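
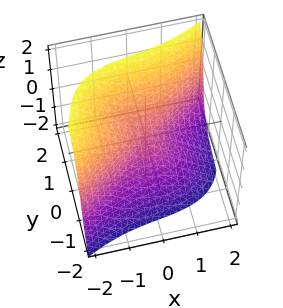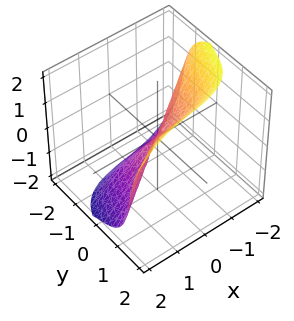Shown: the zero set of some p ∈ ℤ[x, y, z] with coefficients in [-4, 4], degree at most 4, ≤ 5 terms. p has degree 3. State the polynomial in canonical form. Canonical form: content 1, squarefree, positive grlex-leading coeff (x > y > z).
x^3 + x*y*z - 3*y^3 + z^3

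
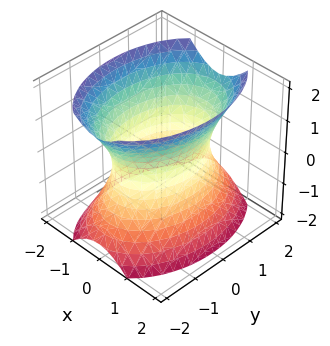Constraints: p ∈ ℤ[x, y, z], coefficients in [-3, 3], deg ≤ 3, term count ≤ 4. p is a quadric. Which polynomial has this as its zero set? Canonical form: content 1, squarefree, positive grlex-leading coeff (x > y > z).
2*x^2 + y^2 - z^2 - 2

(a) deg p = 2. One connected sheet with a waist; a quadric.
(b) Symmetries: mirror symmetry y ↦ −y ⇒ only even powers of y; mirror symmetry x ↦ −x ⇒ only even powers of x; mirror symmetry z ↦ −z ⇒ only even powers of z.
(c) Reading off the gridlines: no z-intercept at any integer in the box; among the integer gridlines, it crosses the x-axis at x ∈ {-1, 1}.
(d) The integer polynomial consistent with all of this is the stated p.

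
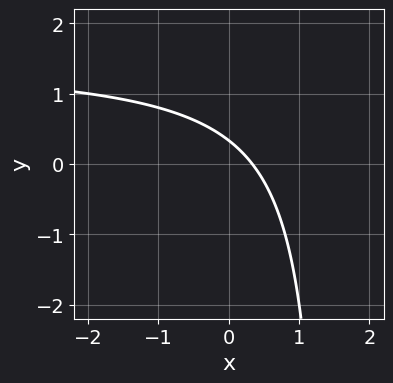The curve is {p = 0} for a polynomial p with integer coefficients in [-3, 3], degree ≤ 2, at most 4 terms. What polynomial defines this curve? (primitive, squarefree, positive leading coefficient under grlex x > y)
2*x*y - 3*x - 3*y + 1

(a) The degree is 2 — a generic line meets the curve in up to 2 points.
(b) The integer polynomial consistent with all of this is the stated p.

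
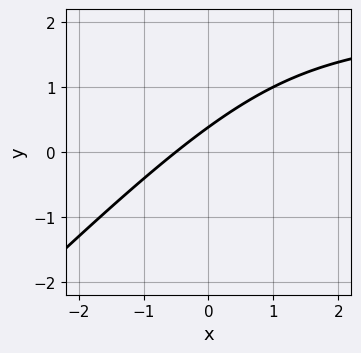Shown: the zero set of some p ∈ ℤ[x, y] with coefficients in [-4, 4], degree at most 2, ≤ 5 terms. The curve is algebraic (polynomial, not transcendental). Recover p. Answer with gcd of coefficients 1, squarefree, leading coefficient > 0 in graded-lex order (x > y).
x*y - y^2 - 2*x + 3*y - 1

First, deg p = 2. No degree-1 curve has this shape.
Finally, solving for integer coefficients yields p as stated.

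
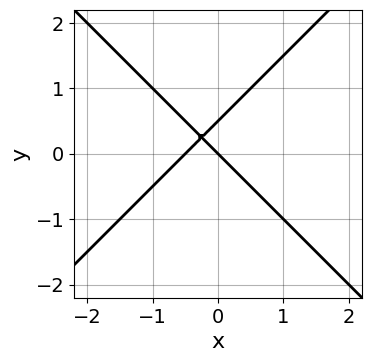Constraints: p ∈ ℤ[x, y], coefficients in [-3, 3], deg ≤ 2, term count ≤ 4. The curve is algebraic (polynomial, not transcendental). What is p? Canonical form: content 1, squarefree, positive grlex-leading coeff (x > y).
First, degree: no degree-1 curve has this shape, so deg p = 2.
Next, from the visible intercepts: it meets the x-axis at x = 0 (among the integer gridlines); it crosses the y-axis at the gridline y = 0.
Finally, matching integer coefficients to the picture gives p.

2*x^2 - 2*y^2 + x + y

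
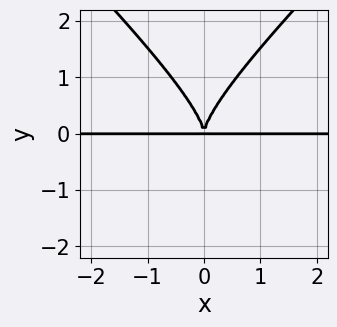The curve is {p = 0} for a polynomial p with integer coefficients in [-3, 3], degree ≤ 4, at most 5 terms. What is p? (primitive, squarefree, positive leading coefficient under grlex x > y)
x^2*y^2 - y^4 + 2*x^2*y

(a) The degree is 4 — a generic line meets the curve in up to 4 points.
(b) Symmetries: the x ↦ −x reflection is a symmetry, so x appears only in even powers.
(c) Checking where it meets the axes: every point of the x-axis in the box is on the curve.
(d) Together with the visible shape, these determine p as stated.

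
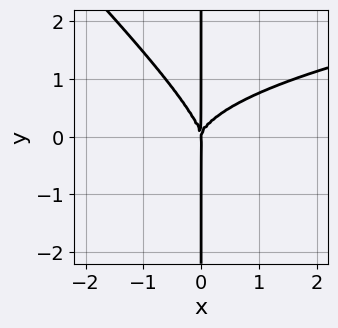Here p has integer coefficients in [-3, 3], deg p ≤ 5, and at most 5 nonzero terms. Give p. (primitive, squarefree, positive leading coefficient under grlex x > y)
x^2*y^2 + x*y^3 - x^3

1. Degree: the shape is more complex than any degree-3 curve, so deg p = 4.
2. From the visible intercepts: one x-axis crossing is at x = 0; the visible y-axis segment lies entirely on the curve.
3. Together with the visible shape, these determine p as stated.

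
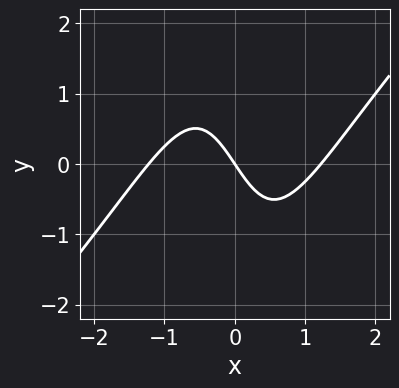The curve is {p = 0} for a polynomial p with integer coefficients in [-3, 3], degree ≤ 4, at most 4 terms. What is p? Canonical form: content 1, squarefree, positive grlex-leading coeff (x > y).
2*x^3 - 2*x^2*y - 3*x - 2*y

First, the degree is 3 — the shape is more complex than any degree-2 curve.
Next, from the visible intercepts: it crosses the y-axis at the gridline y = 0; one x-axis crossing is at x = 0.
Finally, putting this together gives p.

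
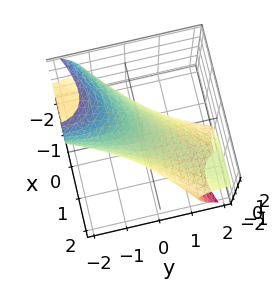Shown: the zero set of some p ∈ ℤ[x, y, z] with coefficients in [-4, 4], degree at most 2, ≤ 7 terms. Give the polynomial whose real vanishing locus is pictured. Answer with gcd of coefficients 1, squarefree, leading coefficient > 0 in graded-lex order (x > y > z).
2*x^2 - 3*x*y + y^2 + 2*y*z + 2*z^2 - 2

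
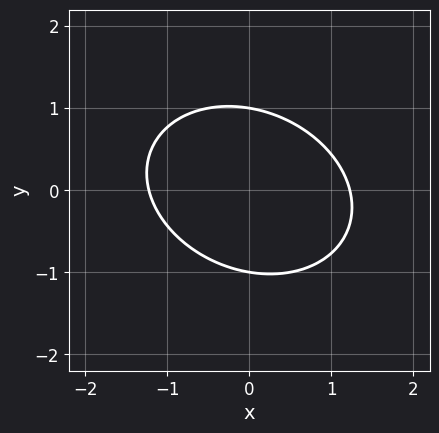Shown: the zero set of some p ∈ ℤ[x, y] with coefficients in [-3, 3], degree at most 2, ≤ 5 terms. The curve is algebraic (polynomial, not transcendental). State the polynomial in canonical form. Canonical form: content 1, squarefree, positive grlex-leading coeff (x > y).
1. The degree is 2 — the shape is more complex than any degree-1 curve.
2. Against the integer gridlines: the y-axis gridline crossings are at y ∈ {-1, 1}.
3. Together with the visible shape, these determine p as stated.

2*x^2 + x*y + 3*y^2 - 3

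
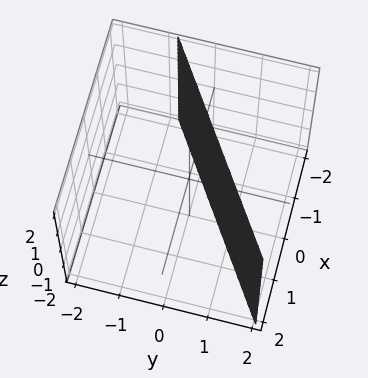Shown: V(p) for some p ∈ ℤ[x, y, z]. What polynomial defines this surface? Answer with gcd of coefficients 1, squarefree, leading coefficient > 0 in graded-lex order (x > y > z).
2*x - 3*y + 2

Degree: the surface is flat (a plane), so deg p = 1.
Observable constraints: it meets the x-axis at x = -1 (among the integer gridlines); no z-intercept at any integer in the box.
Putting this together gives p.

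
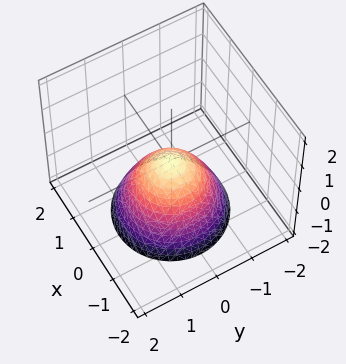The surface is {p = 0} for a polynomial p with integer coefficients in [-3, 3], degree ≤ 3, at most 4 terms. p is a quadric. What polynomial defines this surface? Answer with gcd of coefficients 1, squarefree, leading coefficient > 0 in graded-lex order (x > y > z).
Degree: a single bowl opening along one axis; a quadric, so deg p = 2.
By symmetry, the surface is invariant under rotation about z: p = q(x² + y², z).
Reading off the gridlines: a circular section at z = -2 has radius between 1 and 2; one z-axis crossing is at z = 0; one x-axis crossing is at x = 0; one y-axis crossing is at y = 0.
Assembling these constraints gives the stated polynomial.

x^2 + y^2 + z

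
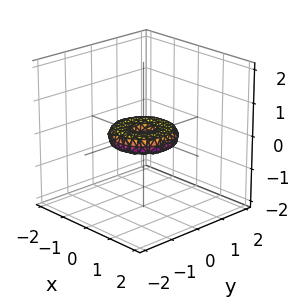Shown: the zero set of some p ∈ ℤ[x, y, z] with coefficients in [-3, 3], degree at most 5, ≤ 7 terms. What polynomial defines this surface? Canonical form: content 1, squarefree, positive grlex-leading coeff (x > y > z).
1. Degree: a generic line meets the surface in up to 4 points, so deg p = 4.
2. Symmetries: rotational symmetry about the z-axis ⇒ p depends on x, y only through x² + y².
3. Checking where it meets the axes: it meets the z-axis at z = 0 (among the integer gridlines); a circular section at z = 0 has radius exactly 1; the y-axis gridline crossings are at y ∈ {-1, 0, 1}.
4. These observations pin down the coefficients.

x^4 + 2*x^2*y^2 + y^4 - x^2 - y^2 + 3*z^2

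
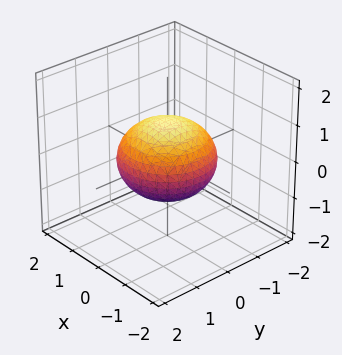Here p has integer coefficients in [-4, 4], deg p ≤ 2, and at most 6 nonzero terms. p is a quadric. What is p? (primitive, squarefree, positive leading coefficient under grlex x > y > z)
(a) The degree is 2 — a closed, bounded, convex surface; a quadric.
(b) Symmetries: rotational symmetry about the z-axis ⇒ p depends on x, y only through x² + y²; it's symmetric under z → −z, forcing even powers of z.
(c) From the visible intercepts: a circular section at z = 0 has radius between 1 and 2; among the integer gridlines, it crosses the z-axis at z ∈ {-1, 1}.
(d) Fitting integer coefficients to these (and the overall shape) gives p.

2*x^2 + 2*y^2 + 3*z^2 - 3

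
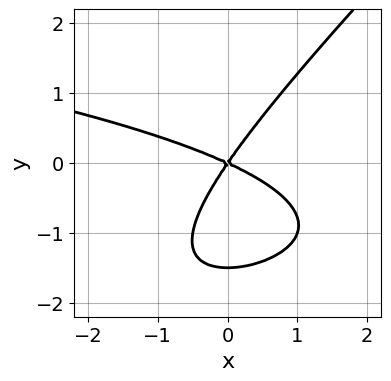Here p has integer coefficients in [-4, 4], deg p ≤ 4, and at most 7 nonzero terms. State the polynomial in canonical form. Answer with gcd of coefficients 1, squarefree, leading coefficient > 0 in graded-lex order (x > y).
First, the degree is 3 — a generic line meets the curve in up to 3 points.
Then, from the axis intercepts and sections: it crosses the y-axis at the gridline y = 0; it meets the x-axis at x = 0 (among the integer gridlines).
Finally, matching integer coefficients to the picture gives p.

2*x*y^2 - 2*y^3 + 2*x^2 + 3*x*y - 3*y^2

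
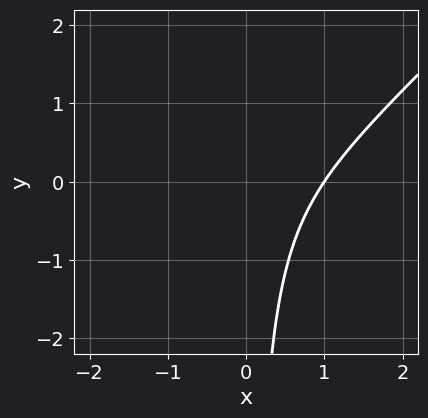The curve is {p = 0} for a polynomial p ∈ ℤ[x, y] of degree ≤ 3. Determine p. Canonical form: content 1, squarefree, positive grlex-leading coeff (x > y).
The degree is 3 — the shape is more complex than any degree-2 curve.
Checking where it meets the axes: the curve avoids every integer y-axis point in the box; one x-axis crossing is at x = 1.
Solving for integer coefficients yields p as stated.

x^3 - x^2*y - x*y - 1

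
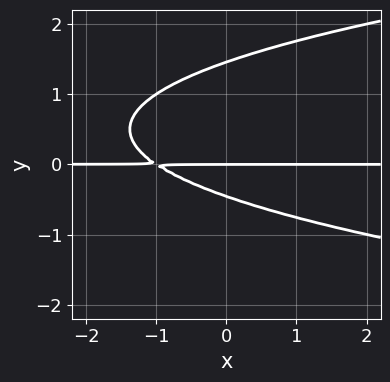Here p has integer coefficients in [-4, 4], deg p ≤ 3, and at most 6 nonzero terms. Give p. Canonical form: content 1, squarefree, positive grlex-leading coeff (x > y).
First, deg p = 3. The shape is more complex than any degree-2 curve.
Then, reading off the gridlines: every point of the x-axis in the box is on the curve; one y-axis crossing is at y = 0.
Finally, these observations pin down the coefficients.

3*y^3 - 2*x*y - 3*y^2 - 2*y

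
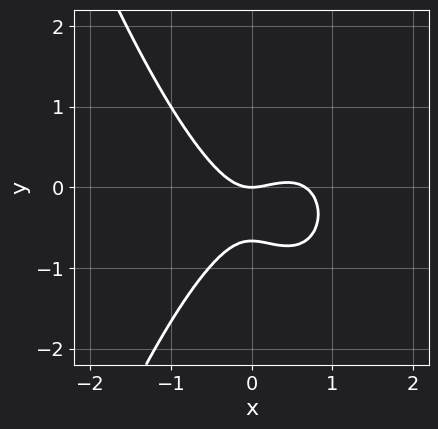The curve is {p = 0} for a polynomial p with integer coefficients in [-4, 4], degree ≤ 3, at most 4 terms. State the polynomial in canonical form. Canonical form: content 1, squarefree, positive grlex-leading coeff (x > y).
deg p = 3. The shape is more complex than any degree-2 curve.
Observable constraints: it crosses the x-axis at the gridline x = 0; one y-axis crossing is at y = 0.
Matching integer coefficients to the picture gives p.

3*x^3 - 2*x^2 + 3*y^2 + 2*y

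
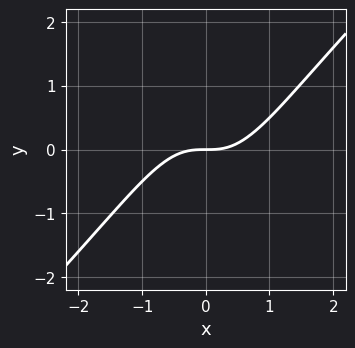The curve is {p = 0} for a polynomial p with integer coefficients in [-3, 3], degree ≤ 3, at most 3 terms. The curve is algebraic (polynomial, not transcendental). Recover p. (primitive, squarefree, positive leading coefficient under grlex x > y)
x^3 - x^2*y - y

First, the degree is 3 — a generic line meets the curve in up to 3 points.
Next, from the visible intercepts: it crosses the x-axis at the gridline x = 0; it crosses the y-axis at the gridline y = 0.
Finally, matching integer coefficients to the picture gives p.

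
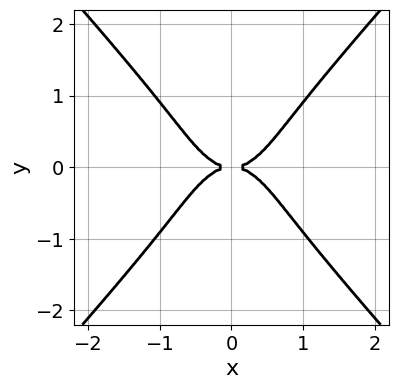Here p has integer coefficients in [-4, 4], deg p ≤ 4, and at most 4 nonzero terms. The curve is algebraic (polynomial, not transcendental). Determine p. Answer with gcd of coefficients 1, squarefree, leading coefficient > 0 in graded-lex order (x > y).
3*x^4 - 2*y^4 - 2*y^2

The degree is 4 — the shape is more complex than any degree-3 curve.
Symmetries: the x ↦ −x reflection is a symmetry, so x appears only in even powers; the y ↦ −y reflection is a symmetry, so y appears only in even powers.
From the visible intercepts: one x-axis crossing is at x = 0; one y-axis crossing is at y = 0.
Fitting integer coefficients to these (and the overall shape) gives p.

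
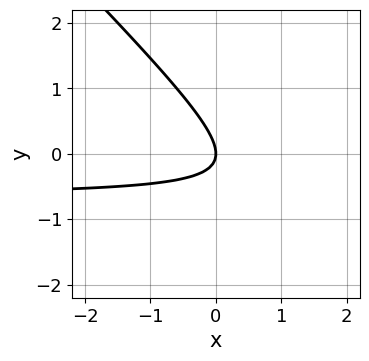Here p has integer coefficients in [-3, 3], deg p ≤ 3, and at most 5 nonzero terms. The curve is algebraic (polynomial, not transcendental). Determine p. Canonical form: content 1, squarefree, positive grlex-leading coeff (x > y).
3*x*y + 3*y^2 + 2*x

(a) Degree: no degree-1 curve has this shape, so deg p = 2.
(b) From the axis intercepts and sections: it meets the y-axis at y = 0 (among the integer gridlines); one x-axis crossing is at x = 0.
(c) Fitting integer coefficients to these (and the overall shape) gives p.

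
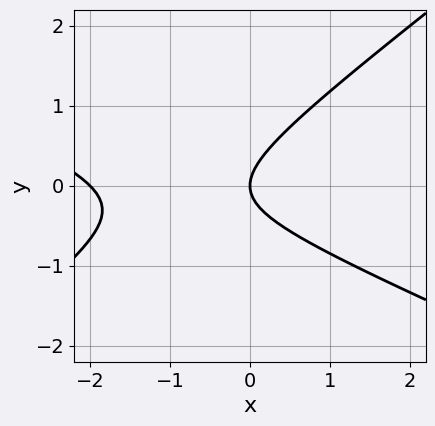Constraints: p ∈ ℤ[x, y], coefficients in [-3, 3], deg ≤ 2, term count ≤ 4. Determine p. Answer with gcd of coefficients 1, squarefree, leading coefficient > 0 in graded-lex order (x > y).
x^2 + x*y - 3*y^2 + 2*x

First, degree: a generic line meets the curve in up to 2 points, so deg p = 2.
Next, checking where it meets the axes: among the integer gridlines, it crosses the x-axis at x ∈ {-2, 0}; it meets the y-axis at y = 0 (among the integer gridlines).
Finally, together with the visible shape, these determine p as stated.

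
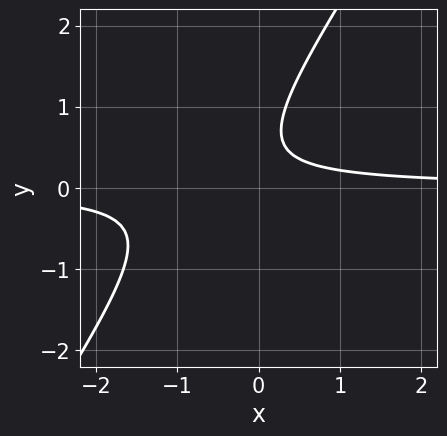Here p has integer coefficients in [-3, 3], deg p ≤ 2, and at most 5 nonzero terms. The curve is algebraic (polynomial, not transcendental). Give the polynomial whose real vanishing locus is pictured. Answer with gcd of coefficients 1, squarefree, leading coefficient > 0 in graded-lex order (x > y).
(a) The degree is 2 — the shape is more complex than any degree-1 curve.
(b) Reading off the gridlines: it misses every integer gridline on the x-axis; no y-intercept at any integer in the box.
(c) The integer polynomial consistent with all of this is the stated p.

3*x*y - 2*y^2 + 2*y - 1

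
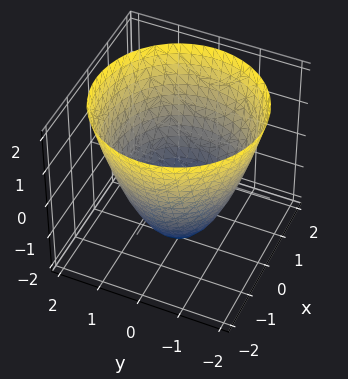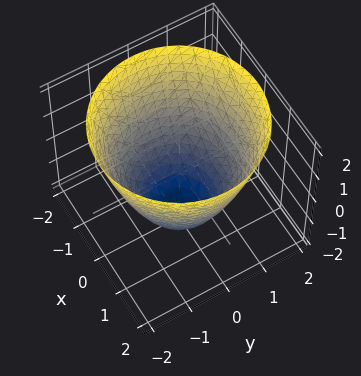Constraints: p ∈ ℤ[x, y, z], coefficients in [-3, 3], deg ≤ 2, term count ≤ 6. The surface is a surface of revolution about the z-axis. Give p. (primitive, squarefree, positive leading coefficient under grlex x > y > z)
1. Degree: no degree-1 surface has this shape, so deg p = 2.
2. By symmetry, every cross-section ⟂ z is a circle, so x, y appear only via x² + y².
3. Observable constraints: a circular section at z = 0 has radius between 1 and 2; one z-axis crossing is at z = -2.
4. Together with the visible shape, these determine p as stated.

x^2 + y^2 - z - 2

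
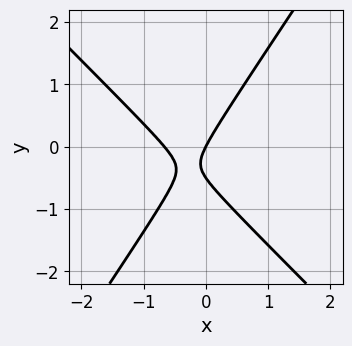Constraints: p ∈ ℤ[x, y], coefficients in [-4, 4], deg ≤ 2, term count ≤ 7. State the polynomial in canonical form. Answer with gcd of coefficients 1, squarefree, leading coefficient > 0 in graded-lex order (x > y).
First, degree: a generic line meets the curve in up to 2 points, so deg p = 2.
Next, reading off the gridlines: it meets the x-axis at x = 0 (among the integer gridlines); it meets the y-axis at y = 0 (among the integer gridlines).
Finally, putting this together gives p.

3*x^2 + x*y - 2*y^2 + 2*x - y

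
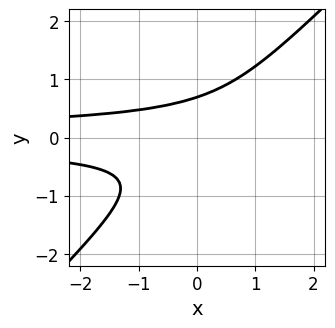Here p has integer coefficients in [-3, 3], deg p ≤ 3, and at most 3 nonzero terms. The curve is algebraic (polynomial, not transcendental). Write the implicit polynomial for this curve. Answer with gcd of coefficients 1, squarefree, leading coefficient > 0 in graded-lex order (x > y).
(a) deg p = 3. A generic line meets the curve in up to 3 points.
(b) From the axis intercepts and sections: the curve avoids every integer x-axis point in the box.
(c) Matching integer coefficients to the picture gives p.

3*x*y^2 - 3*y^3 + 1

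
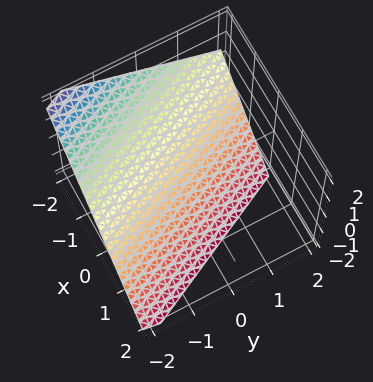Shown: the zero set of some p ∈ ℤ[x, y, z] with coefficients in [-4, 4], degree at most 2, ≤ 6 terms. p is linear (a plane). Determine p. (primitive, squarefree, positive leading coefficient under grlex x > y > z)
2*x + y + 2*z + 2

1. Degree: the surface is flat (a plane), so deg p = 1.
2. Checking where it meets the axes: it meets the y-axis at y = -2 (among the integer gridlines); it crosses the x-axis at the gridline x = -1; it meets the z-axis at z = -1 (among the integer gridlines).
3. The integer polynomial consistent with all of this is the stated p.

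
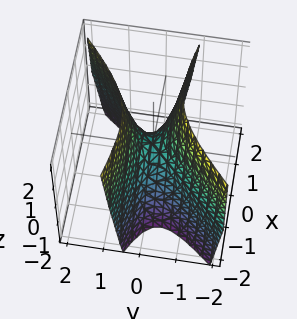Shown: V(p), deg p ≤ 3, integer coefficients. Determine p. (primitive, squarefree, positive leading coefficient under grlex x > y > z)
x^2 + 2*x*y - 3*y^2 + z

Degree: no degree-1 surface has this shape, so deg p = 2.
Checking where it meets the axes: it meets the x-axis at x = 0 (among the integer gridlines); it meets the z-axis at z = 0 (among the integer gridlines).
Together with the visible shape, these determine p as stated.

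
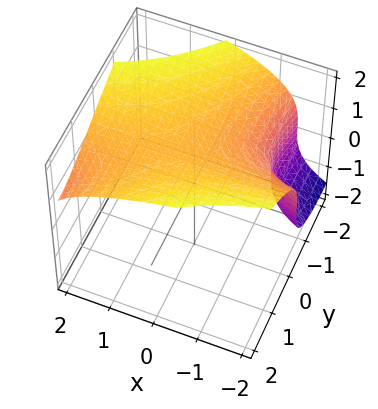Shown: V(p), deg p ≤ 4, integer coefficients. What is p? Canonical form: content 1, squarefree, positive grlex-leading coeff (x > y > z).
z^3 + 2*x*y - y^2 - x - 3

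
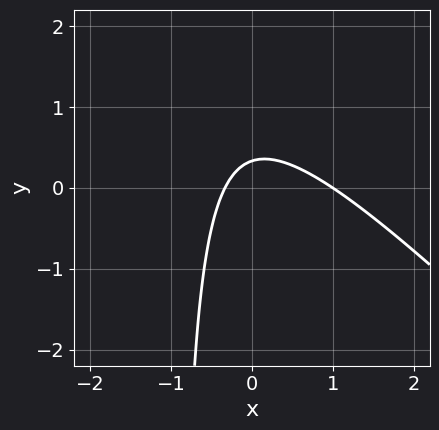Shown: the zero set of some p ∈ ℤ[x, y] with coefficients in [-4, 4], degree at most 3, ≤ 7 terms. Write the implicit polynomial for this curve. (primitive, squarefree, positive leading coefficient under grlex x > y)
First, the degree is 2 — the shape is more complex than any degree-1 curve.
Then, reading off the gridlines: one x-axis crossing is at x = 1.
Finally, the integer polynomial consistent with all of this is the stated p.

3*x^2 + 3*x*y - 2*x + 3*y - 1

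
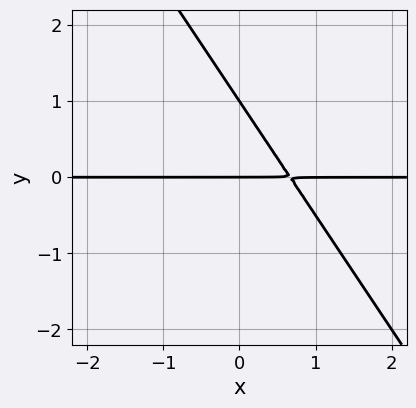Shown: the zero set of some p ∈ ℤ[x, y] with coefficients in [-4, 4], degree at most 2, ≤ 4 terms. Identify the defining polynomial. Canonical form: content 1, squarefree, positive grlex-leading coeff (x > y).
3*x*y + 2*y^2 - 2*y

1. Degree: the shape is more complex than any degree-1 curve, so deg p = 2.
2. Reading off the gridlines: the visible x-axis segment lies entirely on the curve; the y-axis gridline crossings are at y ∈ {0, 1}.
3. Solving for integer coefficients yields p as stated.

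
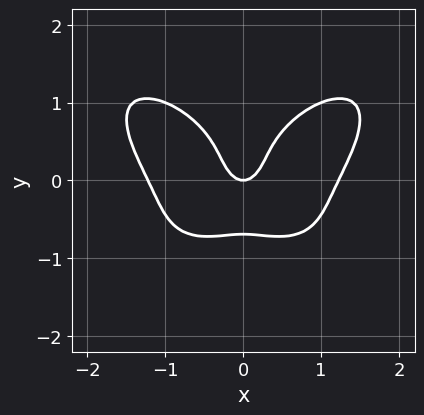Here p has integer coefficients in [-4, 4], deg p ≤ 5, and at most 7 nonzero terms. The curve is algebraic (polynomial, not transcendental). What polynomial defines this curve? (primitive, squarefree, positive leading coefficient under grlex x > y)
(a) Degree: the shape is more complex than any degree-3 curve, so deg p = 4.
(b) Symmetries: the x ↦ −x reflection is a symmetry, so x appears only in even powers.
(c) From the visible intercepts: it meets the y-axis at y = 0 (among the integer gridlines); it crosses the x-axis at the gridline x = 0.
(d) Together with the visible shape, these determine p as stated.

2*x^4 + 3*y^4 - 3*x^2*y - 3*x^2 + y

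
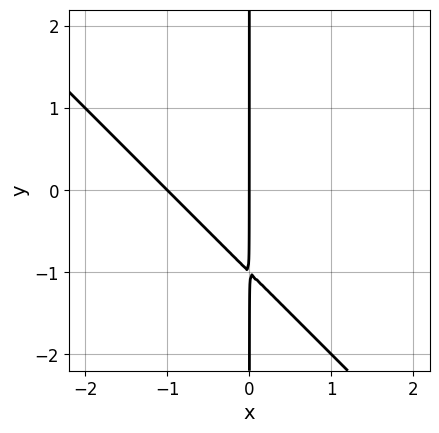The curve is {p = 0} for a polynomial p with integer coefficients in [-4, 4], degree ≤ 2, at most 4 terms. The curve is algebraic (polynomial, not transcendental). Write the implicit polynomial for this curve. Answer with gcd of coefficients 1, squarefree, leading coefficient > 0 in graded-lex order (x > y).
First, deg p = 2. The shape is more complex than any degree-1 curve.
Next, checking where it meets the axes: every point of the y-axis in the box is on the curve; among the integer gridlines, it crosses the x-axis at x ∈ {-1, 0}.
Finally, solving for integer coefficients yields p as stated.

x^2 + x*y + x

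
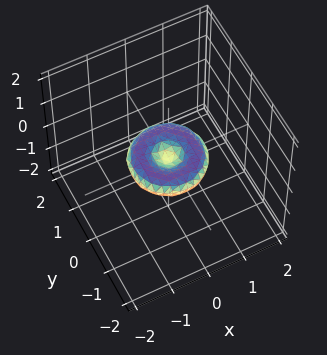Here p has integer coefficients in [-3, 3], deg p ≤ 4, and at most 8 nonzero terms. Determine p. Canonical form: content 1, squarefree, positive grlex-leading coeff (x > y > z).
x^4 + 2*x^2*y^2 + y^4 - x^2 - y^2 + 3*z^2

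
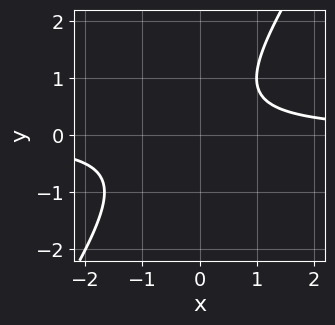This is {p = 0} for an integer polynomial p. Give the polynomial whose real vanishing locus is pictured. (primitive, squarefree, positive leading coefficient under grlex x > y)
(a) deg p = 2. A generic line meets the curve in up to 2 points.
(b) From the visible intercepts: the curve avoids every integer x-axis point in the box; no y-intercept at any integer in the box.
(c) Fitting integer coefficients to these (and the overall shape) gives p.

3*x*y - 2*y^2 + y - 2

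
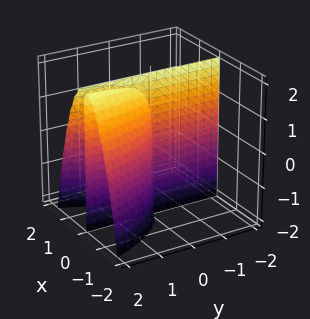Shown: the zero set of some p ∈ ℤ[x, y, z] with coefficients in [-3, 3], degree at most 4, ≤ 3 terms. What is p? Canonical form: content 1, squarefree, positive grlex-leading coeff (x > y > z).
(a) The picture has 2 separate pieces.
(b) The degree is 3 — no degree-2 surface has this shape.
(c) Checking where it meets the axes: every point of the z-axis in the box is on the surface; every point of the y-axis in the box is on the surface; it crosses the x-axis at the gridline x = 0.
(d) Solving for integer coefficients yields p as stated.

3*x^3 + x*y*z - 2*x*y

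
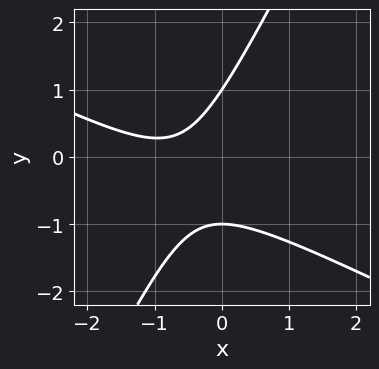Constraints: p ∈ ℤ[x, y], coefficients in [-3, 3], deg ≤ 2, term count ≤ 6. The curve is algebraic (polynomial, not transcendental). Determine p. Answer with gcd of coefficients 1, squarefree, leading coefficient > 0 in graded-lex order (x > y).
(a) The degree is 2 — the shape is more complex than any degree-1 curve.
(b) Reading off the gridlines: it misses every integer gridline on the x-axis; among the integer gridlines, it crosses the y-axis at y ∈ {-1, 1}.
(c) These observations pin down the coefficients.

2*x^2 + 3*x*y - 2*y^2 + 3*x + 2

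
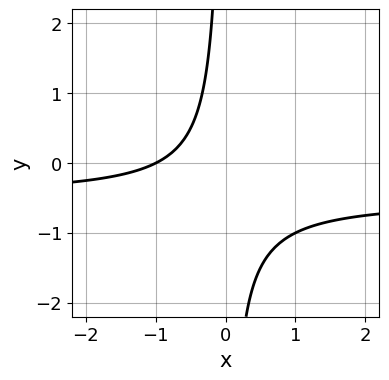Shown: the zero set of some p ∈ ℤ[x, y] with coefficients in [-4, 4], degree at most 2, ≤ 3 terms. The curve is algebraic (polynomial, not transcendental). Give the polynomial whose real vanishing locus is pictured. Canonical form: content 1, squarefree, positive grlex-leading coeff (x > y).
2*x*y + x + 1

The degree is 2 — a generic line meets the curve in up to 2 points.
Against the integer gridlines: it meets the x-axis at x = -1 (among the integer gridlines); no y-intercept at any integer in the box.
The integer polynomial consistent with all of this is the stated p.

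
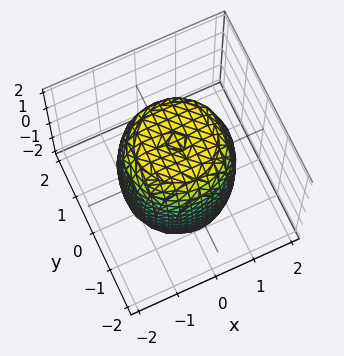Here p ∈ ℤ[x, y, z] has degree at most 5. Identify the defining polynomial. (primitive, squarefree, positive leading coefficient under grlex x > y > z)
1. deg p = 4. No degree-3 surface has this shape.
2. By symmetry, the surface is invariant under rotation about z: p = q(x² + y², z).
3. From the axis intercepts and sections: a circular section at z = 0 has radius between 1 and 2.
4. These observations pin down the coefficients.

2*x^4 + 4*x^2*y^2 + 2*y^4 - 2*x^2 - 2*y^2 + z^2 - 3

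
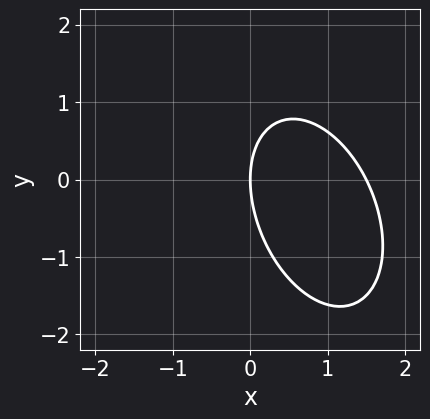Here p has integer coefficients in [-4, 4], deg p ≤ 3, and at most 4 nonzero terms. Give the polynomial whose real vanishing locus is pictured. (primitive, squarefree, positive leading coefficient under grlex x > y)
1. The degree is 2 — no degree-1 curve has this shape.
2. Observable constraints: it crosses the y-axis at the gridline y = 0; one x-axis crossing is at x = 0.
3. Fitting integer coefficients to these (and the overall shape) gives p.

2*x^2 + x*y + y^2 - 3*x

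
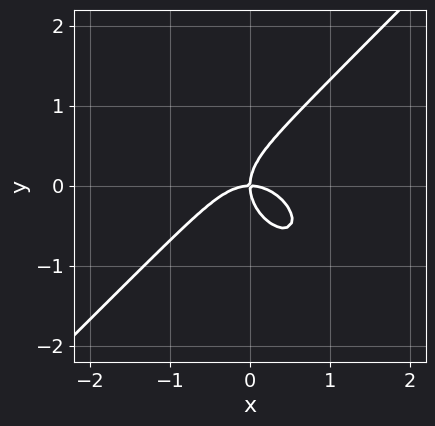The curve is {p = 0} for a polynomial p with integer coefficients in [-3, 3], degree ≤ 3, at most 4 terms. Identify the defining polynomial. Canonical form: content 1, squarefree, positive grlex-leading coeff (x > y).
x^3 - y^3 + x*y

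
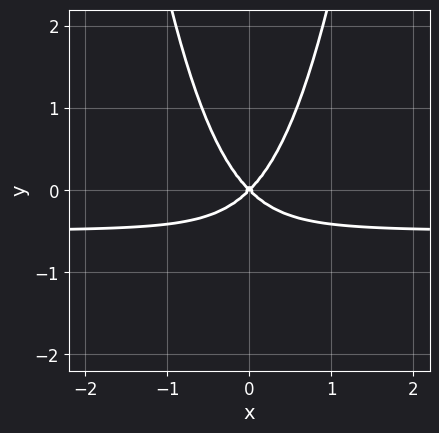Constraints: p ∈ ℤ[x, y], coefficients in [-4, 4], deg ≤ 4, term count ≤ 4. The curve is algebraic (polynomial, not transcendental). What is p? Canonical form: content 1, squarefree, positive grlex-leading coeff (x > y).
2*x^2*y + x^2 - y^2

(a) The degree is 3 — no degree-2 curve has this shape.
(b) Symmetries: mirror symmetry x ↦ −x ⇒ only even powers of x.
(c) From the axis intercepts and sections: it meets the x-axis at x = 0 (among the integer gridlines); it crosses the y-axis at the gridline y = 0.
(d) These observations pin down the coefficients.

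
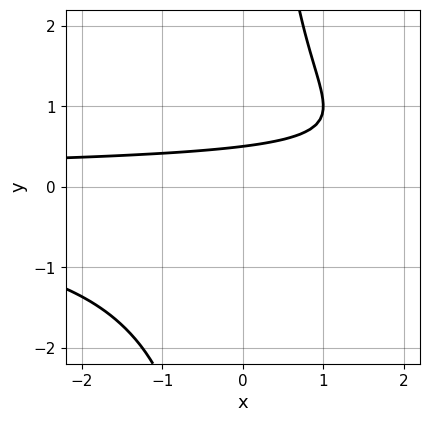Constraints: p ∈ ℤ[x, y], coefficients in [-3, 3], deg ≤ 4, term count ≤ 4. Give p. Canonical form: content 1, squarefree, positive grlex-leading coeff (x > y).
1. Degree: a generic line meets the curve in up to 3 points, so deg p = 3.
2. Checking where it meets the axes: it misses every integer gridline on the x-axis.
3. The integer polynomial consistent with all of this is the stated p.

x*y^2 - 2*y + 1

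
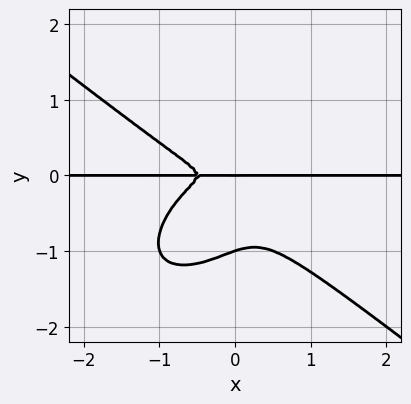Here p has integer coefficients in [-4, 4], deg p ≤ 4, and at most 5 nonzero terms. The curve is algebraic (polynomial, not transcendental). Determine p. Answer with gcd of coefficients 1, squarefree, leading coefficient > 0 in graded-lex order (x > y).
2*x^3*y - x*y^3 + 3*y^4 + x^2*y + 3*y^3

deg p = 4.
Reading off the gridlines: among the integer gridlines, it crosses the y-axis at y ∈ {-1, 0}; the visible x-axis segment lies entirely on the curve.
Putting this together gives p.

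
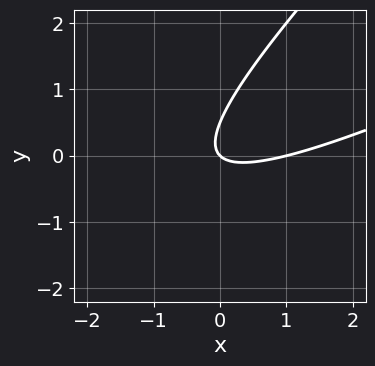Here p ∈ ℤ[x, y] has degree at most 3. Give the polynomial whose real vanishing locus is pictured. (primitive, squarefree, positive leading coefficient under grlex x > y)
1. deg p = 2. The shape is more complex than any degree-1 curve.
2. From the axis intercepts and sections: one y-axis crossing is at y = 0; the x-axis gridline crossings are at x ∈ {0, 1}.
3. Matching integer coefficients to the picture gives p.

x^2 - 3*x*y + 2*y^2 - x - y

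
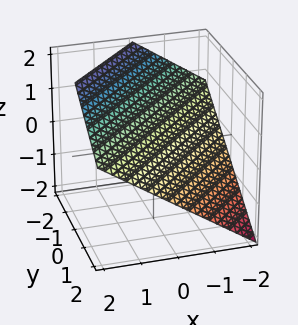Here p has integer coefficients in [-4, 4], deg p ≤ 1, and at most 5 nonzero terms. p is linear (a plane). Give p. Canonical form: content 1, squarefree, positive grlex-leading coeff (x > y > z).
2*x - 2*y - 3*z + 2

(a) Degree: the surface is flat (a plane), so deg p = 1.
(b) From the axis intercepts and sections: it crosses the x-axis at the gridline x = -1; one y-axis crossing is at y = 1.
(c) These observations pin down the coefficients.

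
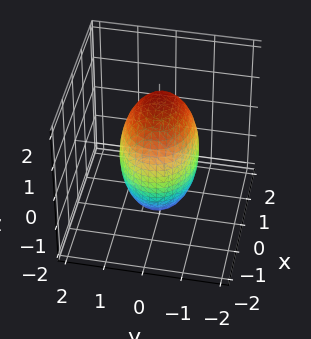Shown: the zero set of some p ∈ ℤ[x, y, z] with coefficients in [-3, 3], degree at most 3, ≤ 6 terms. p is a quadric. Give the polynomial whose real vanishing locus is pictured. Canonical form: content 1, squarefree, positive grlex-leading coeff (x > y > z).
(a) The degree is 2 — bounded and convex; a quadric.
(b) Symmetries: mirror symmetry y ↦ −y ⇒ only even powers of y; it's symmetric under z → −z, forcing even powers of z; mirror symmetry x ↦ −x ⇒ only even powers of x.
(c) Against the integer gridlines: the y-axis gridline crossings are at y ∈ {-1, 1}.
(d) These observations pin down the coefficients.

2*x^2 + 3*y^2 + z^2 - 3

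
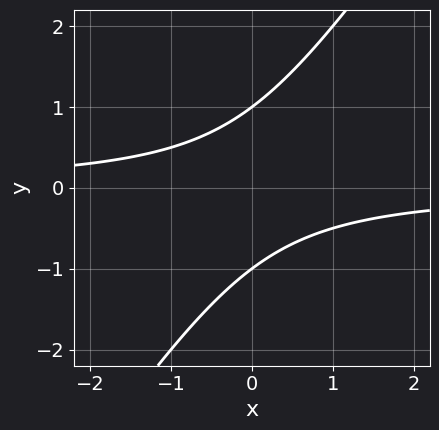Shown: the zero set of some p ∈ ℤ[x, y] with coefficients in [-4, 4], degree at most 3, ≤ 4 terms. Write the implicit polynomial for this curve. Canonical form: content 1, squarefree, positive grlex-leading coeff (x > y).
First, the degree is 2 — a generic line meets the curve in up to 2 points.
Next, from the axis intercepts and sections: the curve avoids every integer x-axis point in the box; among the integer gridlines, it crosses the y-axis at y ∈ {-1, 1}.
Finally, these observations pin down the coefficients.

3*x*y - 2*y^2 + 2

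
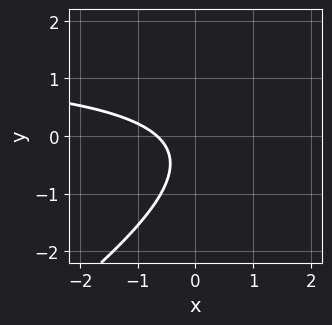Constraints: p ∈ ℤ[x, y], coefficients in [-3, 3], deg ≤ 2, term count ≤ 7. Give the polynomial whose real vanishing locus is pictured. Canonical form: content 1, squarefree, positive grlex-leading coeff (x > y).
2*x*y - 3*y^2 - 3*x - 2*y - 2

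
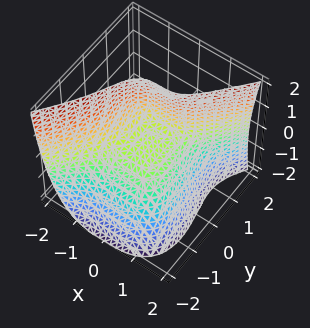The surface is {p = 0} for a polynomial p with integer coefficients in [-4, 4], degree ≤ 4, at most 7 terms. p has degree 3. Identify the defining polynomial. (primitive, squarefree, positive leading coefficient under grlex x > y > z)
deg p = 3.
Against the integer gridlines: one y-axis crossing is at y = 0; it crosses the x-axis at the gridline x = 0.
Together with the visible shape, these determine p as stated.

3*x^3 - 2*y^3 - 2*y*z - z^2 + 3*z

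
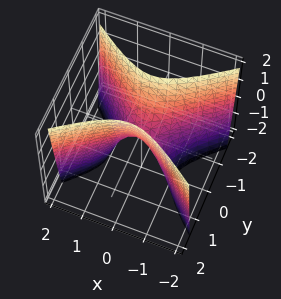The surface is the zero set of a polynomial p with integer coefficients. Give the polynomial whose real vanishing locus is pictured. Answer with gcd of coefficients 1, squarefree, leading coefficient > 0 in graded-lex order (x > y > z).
2*x^2 - 3*y^2 + z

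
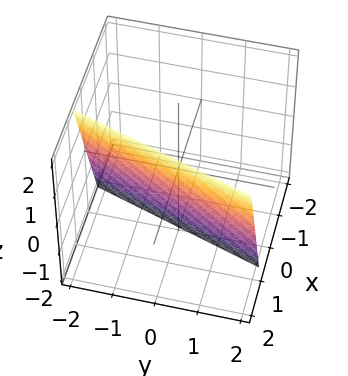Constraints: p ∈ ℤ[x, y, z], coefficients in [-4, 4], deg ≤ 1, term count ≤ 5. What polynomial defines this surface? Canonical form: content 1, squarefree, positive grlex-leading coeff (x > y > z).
3*x - y - z - 2

First, deg p = 1. Every cross-section is a straight line — this is a plane.
Next, from the axis intercepts and sections: it meets the y-axis at y = -2 (among the integer gridlines); one z-axis crossing is at z = -2.
Finally, together with the visible shape, these determine p as stated.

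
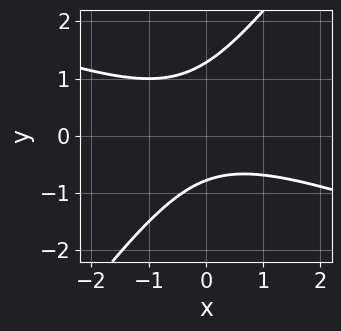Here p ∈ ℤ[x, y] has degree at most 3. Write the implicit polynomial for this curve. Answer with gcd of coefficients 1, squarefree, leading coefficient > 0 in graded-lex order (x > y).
x^2 + 2*x*y - 2*y^2 + y + 2

The degree is 2 — the shape is more complex than any degree-1 curve.
Checking where it meets the axes: it misses every integer gridline on the x-axis.
Fitting integer coefficients to these (and the overall shape) gives p.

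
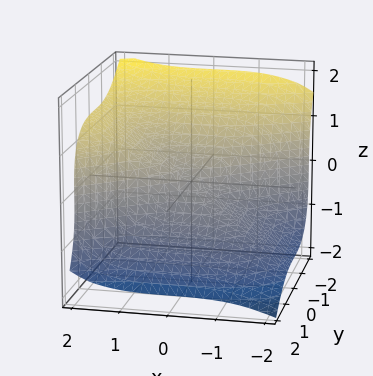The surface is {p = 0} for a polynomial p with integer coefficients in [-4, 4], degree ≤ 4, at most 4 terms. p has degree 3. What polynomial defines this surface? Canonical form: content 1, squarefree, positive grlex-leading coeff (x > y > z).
x^3 - 2*y^3 - 3*z^3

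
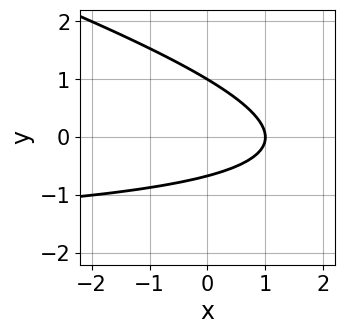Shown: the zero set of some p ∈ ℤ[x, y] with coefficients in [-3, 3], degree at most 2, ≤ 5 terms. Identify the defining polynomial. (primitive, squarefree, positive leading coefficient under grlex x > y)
x*y + 3*y^2 + 2*x - y - 2

First, the degree is 2 — a generic line meets the curve in up to 2 points.
Next, checking where it meets the axes: it meets the x-axis at x = 1 (among the integer gridlines); it meets the y-axis at y = 1 (among the integer gridlines).
Finally, the integer polynomial consistent with all of this is the stated p.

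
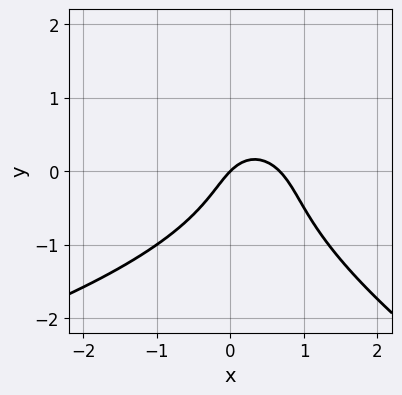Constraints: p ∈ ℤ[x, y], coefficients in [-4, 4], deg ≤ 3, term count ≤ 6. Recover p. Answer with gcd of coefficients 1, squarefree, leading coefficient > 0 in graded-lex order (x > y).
x*y^2 + 2*y^3 + 3*x^2 - 2*x + 2*y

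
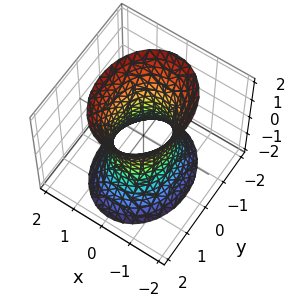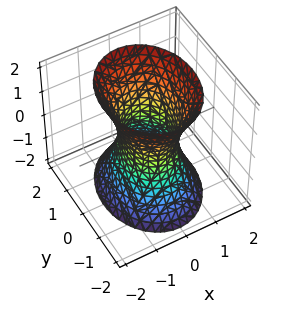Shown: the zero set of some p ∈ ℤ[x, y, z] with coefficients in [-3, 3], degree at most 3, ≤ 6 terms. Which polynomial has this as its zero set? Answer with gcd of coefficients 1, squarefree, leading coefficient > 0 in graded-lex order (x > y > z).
1. Degree: one connected sheet with a waist; a quadric, so deg p = 2.
2. Symmetries: it's symmetric under y → −y, forcing even powers of y; the z ↦ −z reflection is a symmetry, so z appears only in even powers; mirror symmetry x ↦ −x ⇒ only even powers of x.
3. Observable constraints: the surface avoids every integer z-axis point in the box; among the integer gridlines, it crosses the y-axis at y ∈ {-1, 1}.
4. The integer polynomial consistent with all of this is the stated p.

3*x^2 + 2*y^2 - z^2 - 2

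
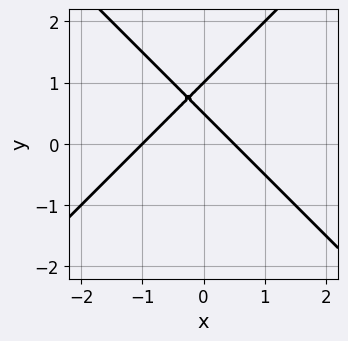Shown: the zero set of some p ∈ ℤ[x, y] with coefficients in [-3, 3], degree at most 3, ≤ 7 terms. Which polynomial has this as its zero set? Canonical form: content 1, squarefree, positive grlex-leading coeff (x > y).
2*x^2 - 2*y^2 + x + 3*y - 1

(a) Degree: a generic line meets the curve in up to 2 points, so deg p = 2.
(b) From the visible intercepts: one x-axis crossing is at x = -1; it meets the y-axis at y = 1 (among the integer gridlines).
(c) Assembling these constraints gives the stated polynomial.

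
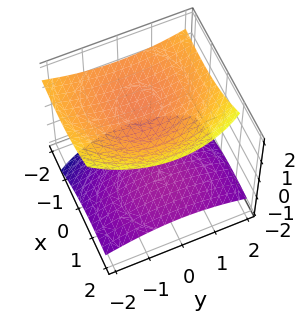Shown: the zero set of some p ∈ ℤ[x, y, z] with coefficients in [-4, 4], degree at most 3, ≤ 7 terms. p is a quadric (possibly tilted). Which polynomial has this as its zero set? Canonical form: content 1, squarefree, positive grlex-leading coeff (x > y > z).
First, the picture has 2 separate pieces.
Next, the degree is 2 — a generic line meets the surface in up to 2 points.
Next, from the visible intercepts: no x-intercept at any integer in the box; the surface avoids every integer y-axis point in the box.
Finally, the integer polynomial consistent with all of this is the stated p.

x^2 + 2*x*z + y^2 - 3*z^2 + 2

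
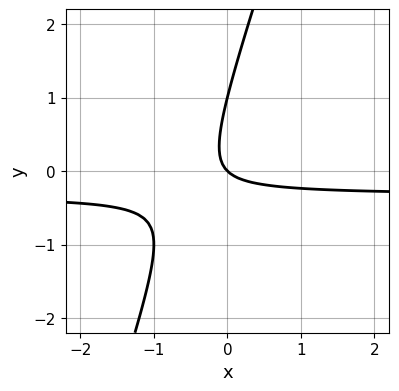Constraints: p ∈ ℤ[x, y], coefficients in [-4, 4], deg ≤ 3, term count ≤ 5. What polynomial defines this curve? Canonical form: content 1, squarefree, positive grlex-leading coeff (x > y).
3*x*y - y^2 + x + y

The degree is 2 — the shape is more complex than any degree-1 curve.
Checking where it meets the axes: among the integer gridlines, it crosses the y-axis at y ∈ {0, 1}; one x-axis crossing is at x = 0.
These observations pin down the coefficients.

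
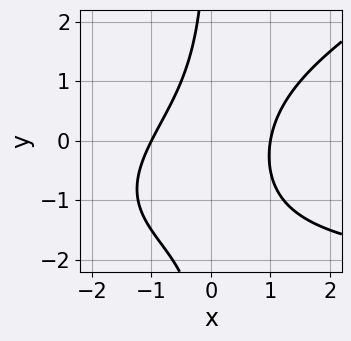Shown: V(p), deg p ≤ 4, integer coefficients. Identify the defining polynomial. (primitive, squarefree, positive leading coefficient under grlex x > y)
First, the degree is 3 — no degree-2 curve has this shape.
Then, from the axis intercepts and sections: among the integer gridlines, it crosses the x-axis at x ∈ {-1, 1}; the curve avoids every integer y-axis point in the box.
Finally, assembling these constraints gives the stated polynomial.

x^2*y - 2*x*y^2 + 3*x^2 - 2*x*y - 3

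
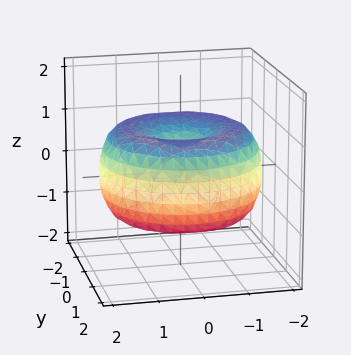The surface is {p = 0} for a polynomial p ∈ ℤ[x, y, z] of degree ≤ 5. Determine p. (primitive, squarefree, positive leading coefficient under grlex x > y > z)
1. The degree is 4 — the shape is more complex than any degree-3 surface.
2. Symmetries: the surface is invariant under rotation about z: p = q(x² + y², z).
3. Observable constraints: a circular section at z = -1 has radius exactly 1.
4. Assembling these constraints gives the stated polynomial.

x^4 + 2*x^2*y^2 + y^4 - 3*x^2 - 3*y^2 + 3*z^2 - 1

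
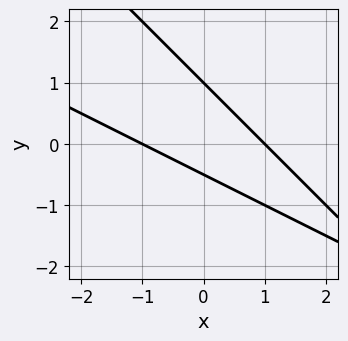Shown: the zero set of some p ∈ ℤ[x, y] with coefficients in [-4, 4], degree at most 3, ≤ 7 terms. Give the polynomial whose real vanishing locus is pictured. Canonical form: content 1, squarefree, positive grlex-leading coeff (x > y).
The degree is 2 — a generic line meets the curve in up to 2 points.
Reading off the gridlines: the x-axis gridline crossings are at x ∈ {-1, 1}; one y-axis crossing is at y = 1.
Putting this together gives p.

x^2 + 3*x*y + 2*y^2 - y - 1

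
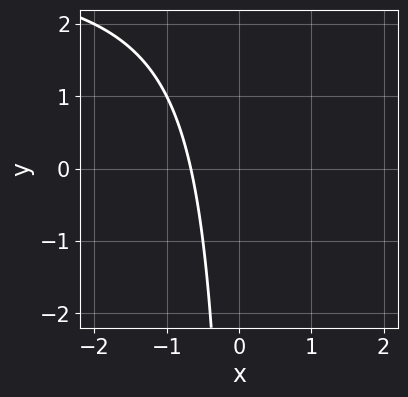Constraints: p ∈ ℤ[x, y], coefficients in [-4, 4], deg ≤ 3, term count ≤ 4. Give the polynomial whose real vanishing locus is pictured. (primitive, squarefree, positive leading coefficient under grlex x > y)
x*y - 3*x - 2

(a) The degree is 2 — the shape is more complex than any degree-1 curve.
(b) From the visible intercepts: the curve avoids every integer y-axis point in the box.
(c) Putting this together gives p.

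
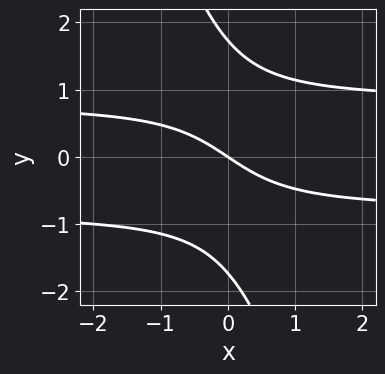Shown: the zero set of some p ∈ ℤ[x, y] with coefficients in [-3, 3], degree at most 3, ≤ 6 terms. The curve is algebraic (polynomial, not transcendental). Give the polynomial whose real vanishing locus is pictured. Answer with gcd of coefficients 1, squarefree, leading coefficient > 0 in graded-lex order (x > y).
1. Degree: no degree-2 curve has this shape, so deg p = 3.
2. Against the integer gridlines: one x-axis crossing is at x = 0; it crosses the y-axis at the gridline y = 0.
3. Putting this together gives p.

3*x*y^2 + y^3 - 2*x - 3*y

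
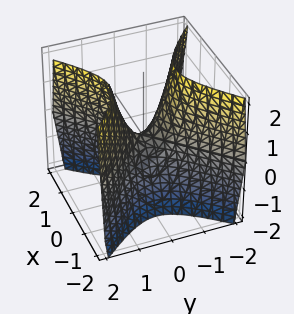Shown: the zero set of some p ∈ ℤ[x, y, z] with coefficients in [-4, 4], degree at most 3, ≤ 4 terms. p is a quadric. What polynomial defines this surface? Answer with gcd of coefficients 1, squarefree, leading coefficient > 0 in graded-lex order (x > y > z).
First, the degree is 2 — a saddle surface; a quadric.
Next, symmetries: the x ↦ −x reflection is a symmetry, so x appears only in even powers; the y ↦ −y reflection is a symmetry, so y appears only in even powers.
Then, checking where it meets the axes: it crosses the y-axis at the gridline y = 0; it crosses the z-axis at the gridline z = 0; it meets the x-axis at x = 0 (among the integer gridlines).
Finally, matching integer coefficients to the picture gives p.

2*x^2 - 2*y^2 + z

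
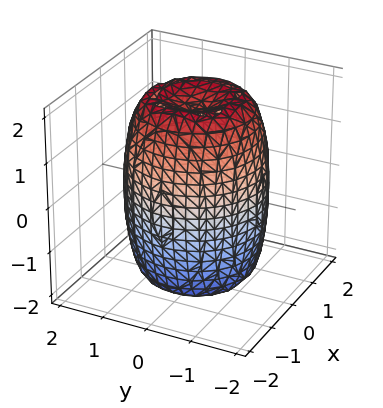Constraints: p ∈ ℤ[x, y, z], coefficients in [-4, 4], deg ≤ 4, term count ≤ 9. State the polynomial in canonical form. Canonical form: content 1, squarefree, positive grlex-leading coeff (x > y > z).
2*x^4 + 4*x^2*y^2 + 2*y^4 - 3*x^2 - 3*y^2 + z^2 - 3

First, the degree is 4 — no degree-3 surface has this shape.
Then, symmetries: the z-axis is an axis of rotation, so x and y enter only as x² + y².
Then, checking where it meets the axes: a circular section at z = 2 has radius between 0 and 1.
Finally, together with the visible shape, these determine p as stated.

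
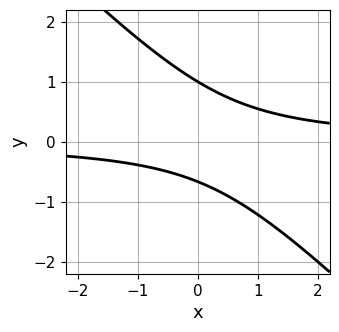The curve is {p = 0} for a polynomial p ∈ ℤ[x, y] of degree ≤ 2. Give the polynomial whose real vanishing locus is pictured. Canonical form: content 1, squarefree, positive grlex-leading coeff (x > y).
3*x*y + 3*y^2 - y - 2

1. deg p = 2. No degree-1 curve has this shape.
2. From the axis intercepts and sections: it misses every integer gridline on the x-axis; one y-axis crossing is at y = 1.
3. Matching integer coefficients to the picture gives p.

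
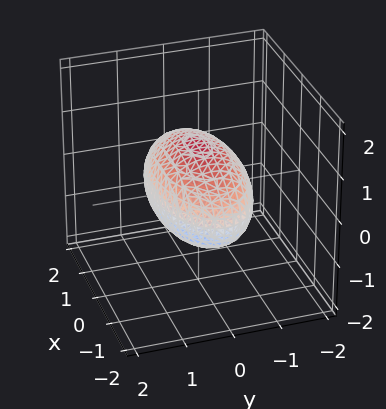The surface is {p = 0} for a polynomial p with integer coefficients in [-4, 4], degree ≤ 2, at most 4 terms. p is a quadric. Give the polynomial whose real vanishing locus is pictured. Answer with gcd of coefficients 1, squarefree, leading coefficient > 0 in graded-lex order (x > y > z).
x^2 + 3*y^2 + 3*z^2 - 3

(a) deg p = 2. A closed, bounded, convex surface; a quadric.
(b) Symmetries: mirror symmetry x ↦ −x ⇒ only even powers of x; the z ↦ −z reflection is a symmetry, so z appears only in even powers; it's symmetric under y → −y, forcing even powers of y.
(c) Observable constraints: among the integer gridlines, it crosses the y-axis at y ∈ {-1, 1}; among the integer gridlines, it crosses the z-axis at z ∈ {-1, 1}.
(d) Putting this together gives p.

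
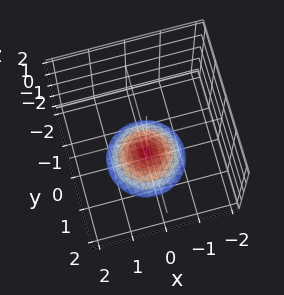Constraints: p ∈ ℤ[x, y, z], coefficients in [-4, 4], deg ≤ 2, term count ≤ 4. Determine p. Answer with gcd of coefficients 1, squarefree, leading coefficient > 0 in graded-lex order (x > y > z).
x^2 + y^2 + 2*z + 3

First, the degree is 2 — no degree-1 surface has this shape.
Then, by symmetry, the surface is invariant under rotation about z: p = q(x² + y², z).
Next, from the visible intercepts: it misses every integer gridline on the y-axis; a circular section at z = -2 has radius exactly 1; the surface avoids every integer x-axis point in the box.
Finally, putting this together gives p.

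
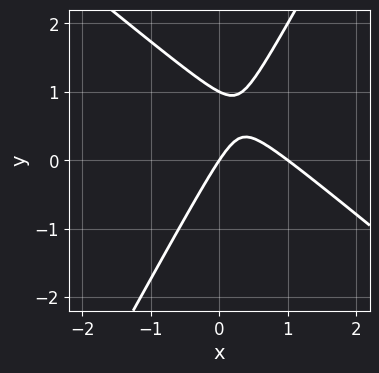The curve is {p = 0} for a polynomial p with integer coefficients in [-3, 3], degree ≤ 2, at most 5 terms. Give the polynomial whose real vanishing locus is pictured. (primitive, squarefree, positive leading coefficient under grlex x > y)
First, the degree is 2 — a generic line meets the curve in up to 2 points.
Then, reading off the gridlines: the x-axis gridline crossings are at x ∈ {0, 1}; the y-axis gridline crossings are at y ∈ {0, 1}.
Finally, fitting integer coefficients to these (and the overall shape) gives p.

3*x^2 + 2*x*y - 2*y^2 - 3*x + 2*y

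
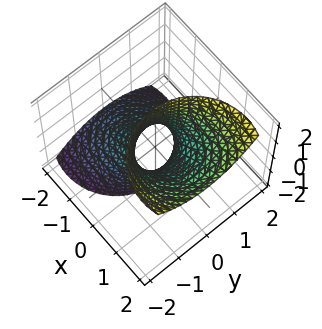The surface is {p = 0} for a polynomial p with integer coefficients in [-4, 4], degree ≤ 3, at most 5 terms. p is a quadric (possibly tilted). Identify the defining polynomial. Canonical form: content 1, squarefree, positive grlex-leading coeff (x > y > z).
2*x^2 - 3*x*z + 2*y^2 - 1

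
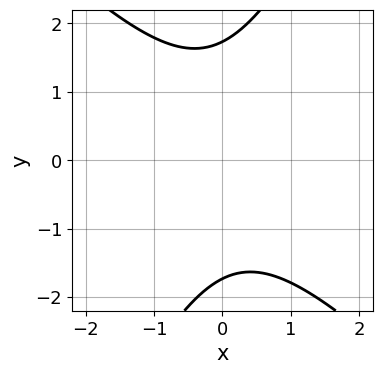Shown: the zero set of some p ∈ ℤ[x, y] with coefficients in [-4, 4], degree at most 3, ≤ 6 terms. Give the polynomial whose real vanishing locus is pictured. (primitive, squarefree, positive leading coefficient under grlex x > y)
2*x^2 + x*y - y^2 + 3

The degree is 2 — the shape is more complex than any degree-1 curve.
From the visible intercepts: it misses every integer gridline on the x-axis.
Assembling these constraints gives the stated polynomial.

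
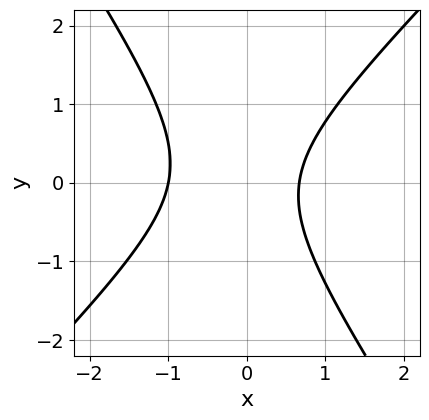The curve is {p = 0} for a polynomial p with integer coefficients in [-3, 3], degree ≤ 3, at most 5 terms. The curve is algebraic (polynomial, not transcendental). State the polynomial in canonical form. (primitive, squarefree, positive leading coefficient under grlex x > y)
3*x^2 - x*y - 2*y^2 + x - 2

1. The degree is 2 — the shape is more complex than any degree-1 curve.
2. Observable constraints: it crosses the x-axis at the gridline x = -1; no y-intercept at any integer in the box.
3. Together with the visible shape, these determine p as stated.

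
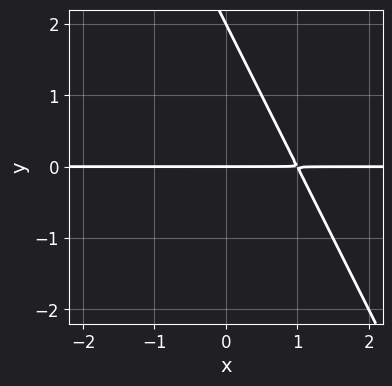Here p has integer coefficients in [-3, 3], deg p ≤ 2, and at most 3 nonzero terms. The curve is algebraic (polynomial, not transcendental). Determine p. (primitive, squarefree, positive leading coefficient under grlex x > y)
2*x*y + y^2 - 2*y

1. Degree: no degree-1 curve has this shape, so deg p = 2.
2. Observable constraints: among the integer gridlines, it crosses the y-axis at y ∈ {0, 2}; every point of the x-axis in the box is on the curve.
3. These observations pin down the coefficients.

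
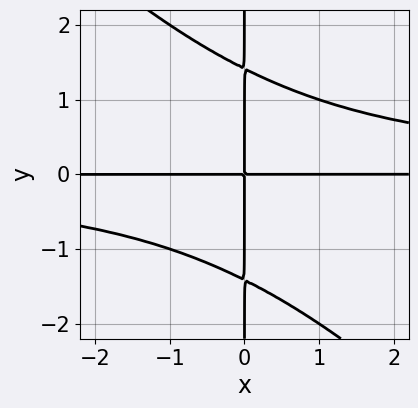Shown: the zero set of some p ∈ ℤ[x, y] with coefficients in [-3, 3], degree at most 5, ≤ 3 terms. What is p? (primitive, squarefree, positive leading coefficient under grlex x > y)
x^2*y^2 + x*y^3 - 2*x*y

1. Degree: no degree-3 curve has this shape, so deg p = 4.
2. From the visible intercepts: the visible x-axis segment lies entirely on the curve; every point of the y-axis in the box is on the curve.
3. Matching integer coefficients to the picture gives p.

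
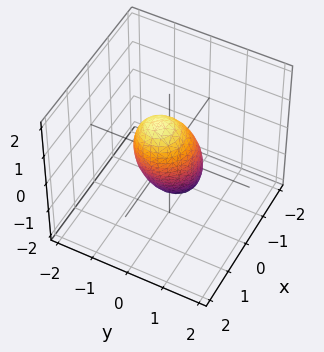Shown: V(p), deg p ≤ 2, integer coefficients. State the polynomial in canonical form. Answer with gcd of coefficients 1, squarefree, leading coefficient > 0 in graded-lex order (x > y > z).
3*x^2 - 2*x*z + 3*y^2 + z^2 - 2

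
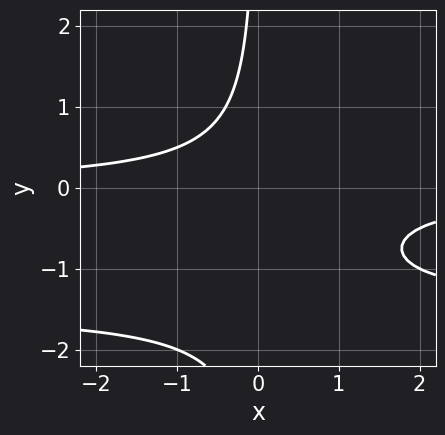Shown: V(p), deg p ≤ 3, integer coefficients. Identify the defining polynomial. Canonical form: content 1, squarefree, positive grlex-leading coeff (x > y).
2*x*y^2 + 3*x*y + 2

1. Degree: no degree-2 curve has this shape, so deg p = 3.
2. From the visible intercepts: it misses every integer gridline on the x-axis; it misses every integer gridline on the y-axis.
3. These observations pin down the coefficients.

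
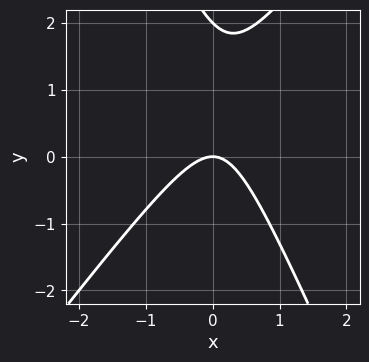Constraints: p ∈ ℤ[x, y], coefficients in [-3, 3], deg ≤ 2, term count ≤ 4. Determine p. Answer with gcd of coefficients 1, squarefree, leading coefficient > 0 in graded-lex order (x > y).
3*x^2 - x*y - y^2 + 2*y

deg p = 2.
Checking where it meets the axes: the y-axis gridline crossings are at y ∈ {0, 2}; it crosses the x-axis at the gridline x = 0.
These observations pin down the coefficients.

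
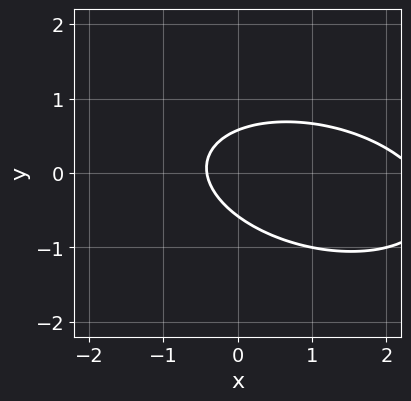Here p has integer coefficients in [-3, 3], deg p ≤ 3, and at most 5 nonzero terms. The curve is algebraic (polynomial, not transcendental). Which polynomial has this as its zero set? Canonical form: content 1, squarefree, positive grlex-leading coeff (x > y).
x^2 + x*y + 3*y^2 - 2*x - 1

The degree is 2 — the shape is more complex than any degree-1 curve.
The integer polynomial consistent with all of this is the stated p.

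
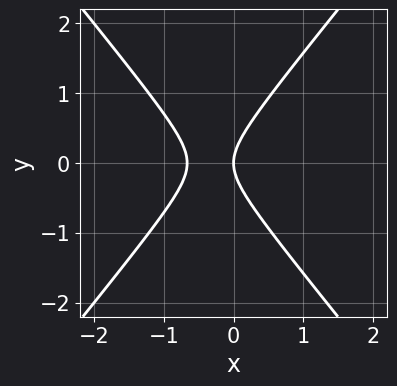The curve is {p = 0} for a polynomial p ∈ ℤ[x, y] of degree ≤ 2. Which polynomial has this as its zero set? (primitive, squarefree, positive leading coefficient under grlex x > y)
3*x^2 - 2*y^2 + 2*x

(a) Degree: a generic line meets the curve in up to 2 points, so deg p = 2.
(b) Symmetries: mirror symmetry y ↦ −y ⇒ only even powers of y.
(c) Observable constraints: one x-axis crossing is at x = 0; it crosses the y-axis at the gridline y = 0.
(d) Solving for integer coefficients yields p as stated.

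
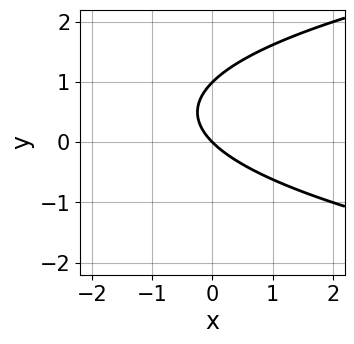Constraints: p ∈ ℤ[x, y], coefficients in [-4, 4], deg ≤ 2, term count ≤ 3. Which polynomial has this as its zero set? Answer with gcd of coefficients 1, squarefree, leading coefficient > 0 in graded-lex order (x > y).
y^2 - x - y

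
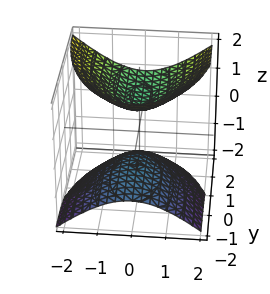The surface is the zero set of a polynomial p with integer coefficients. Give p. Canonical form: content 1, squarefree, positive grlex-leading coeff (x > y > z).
3*x^2 + y^2 - 2*y*z - 3*z^2 + 2

The picture has 2 separate pieces. Treating them together as one polynomial.
Degree: the shape is more complex than any degree-1 surface, so deg p = 2.
Against the integer gridlines: no y-intercept at any integer in the box; no x-intercept at any integer in the box.
Solving for integer coefficients yields p as stated.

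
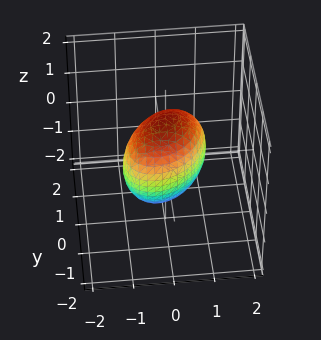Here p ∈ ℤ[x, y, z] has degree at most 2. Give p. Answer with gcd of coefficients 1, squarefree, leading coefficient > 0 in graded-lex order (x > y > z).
deg p = 2.
Observable constraints: among the integer gridlines, it crosses the y-axis at y ∈ {-1, 1}; the x-axis gridline crossings are at x ∈ {-1, 1}.
Assembling these constraints gives the stated polynomial.

3*x^2 - 2*x*y + 3*y^2 + 2*z^2 - 3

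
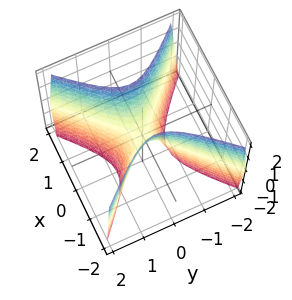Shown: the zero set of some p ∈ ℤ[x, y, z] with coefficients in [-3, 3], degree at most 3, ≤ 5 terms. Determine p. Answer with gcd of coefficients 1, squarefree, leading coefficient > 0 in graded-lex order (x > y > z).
3*x^2 - 3*y^2 - z

First, the degree is 2 — a hyperbolic paraboloid; a quadric.
Next, symmetries: it's symmetric under x → −x, forcing even powers of x; it's symmetric under y → −y, forcing even powers of y.
Next, reading off the gridlines: it crosses the y-axis at the gridline y = 0; one x-axis crossing is at x = 0; it meets the z-axis at z = 0 (among the integer gridlines).
Finally, fitting integer coefficients to these (and the overall shape) gives p.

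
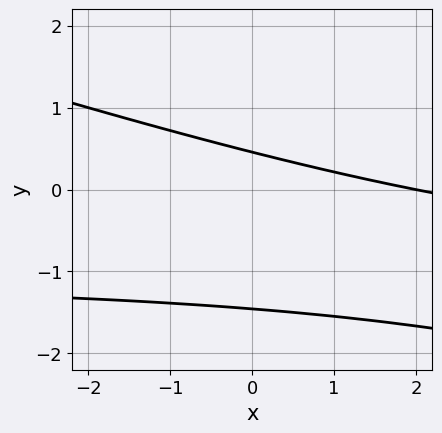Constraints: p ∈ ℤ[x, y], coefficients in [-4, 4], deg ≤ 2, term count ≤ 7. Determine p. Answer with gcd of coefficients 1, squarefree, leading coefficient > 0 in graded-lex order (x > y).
1. deg p = 2. A generic line meets the curve in up to 2 points.
2. Reading off the gridlines: it crosses the x-axis at the gridline x = 2.
3. Assembling these constraints gives the stated polynomial.

x*y + 3*y^2 + x + 3*y - 2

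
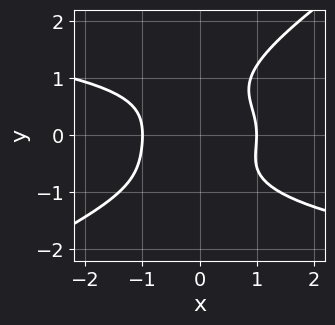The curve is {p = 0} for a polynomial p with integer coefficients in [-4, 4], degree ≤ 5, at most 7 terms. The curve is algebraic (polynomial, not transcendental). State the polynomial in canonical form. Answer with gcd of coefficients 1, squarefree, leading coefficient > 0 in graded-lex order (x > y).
2*x*y^3 - 3*y^4 + 2*x*y^2 + 3*x^2 - 3

Degree: no degree-3 curve has this shape, so deg p = 4.
Observable constraints: among the integer gridlines, it crosses the x-axis at x ∈ {-1, 1}; it misses every integer gridline on the y-axis.
The integer polynomial consistent with all of this is the stated p.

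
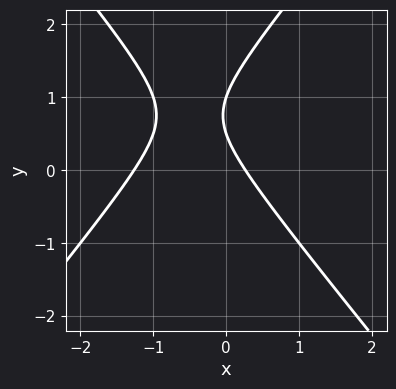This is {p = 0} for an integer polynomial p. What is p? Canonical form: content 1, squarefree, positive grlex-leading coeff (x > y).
(a) deg p = 2.
(b) Checking where it meets the axes: one y-axis crossing is at y = 1.
(c) Solving for integer coefficients yields p as stated.

3*x^2 - 2*y^2 + 3*x + 3*y - 1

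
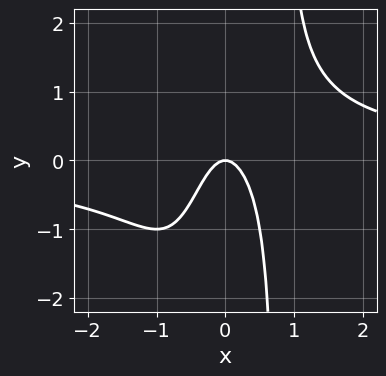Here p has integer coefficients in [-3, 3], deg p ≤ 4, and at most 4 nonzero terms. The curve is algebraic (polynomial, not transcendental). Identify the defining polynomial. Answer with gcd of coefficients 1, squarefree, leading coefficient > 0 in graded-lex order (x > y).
(a) The degree is 4 — a generic line meets the curve in up to 4 points.
(b) From the visible intercepts: it crosses the y-axis at the gridline y = 0; one x-axis crossing is at x = 0.
(c) Assembling these constraints gives the stated polynomial.

2*x^3*y - 3*x^2 - y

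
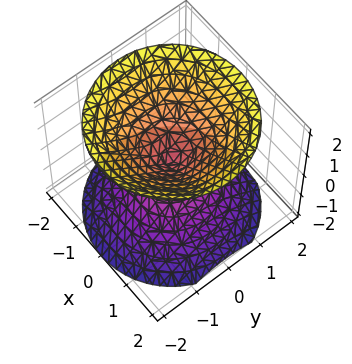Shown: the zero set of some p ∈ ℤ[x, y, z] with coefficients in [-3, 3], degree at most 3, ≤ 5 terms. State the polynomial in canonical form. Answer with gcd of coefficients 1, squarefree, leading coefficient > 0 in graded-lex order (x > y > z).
x^2 + y^2 - z^2

The picture has 2 separate pieces. They look like related sheets of one shape, so recover p as a whole.
Degree: two nappes meeting at a single point; a quadric, so deg p = 2.
Symmetries: the z ↦ −z reflection is a symmetry, so z appears only in even powers; the surface is invariant under rotation about z: p = q(x² + y², z).
From the visible intercepts: it crosses the x-axis at the gridline x = 0; a circular section at z = 1 has radius exactly 1; it meets the z-axis at z = 0 (among the integer gridlines).
The integer polynomial consistent with all of this is the stated p.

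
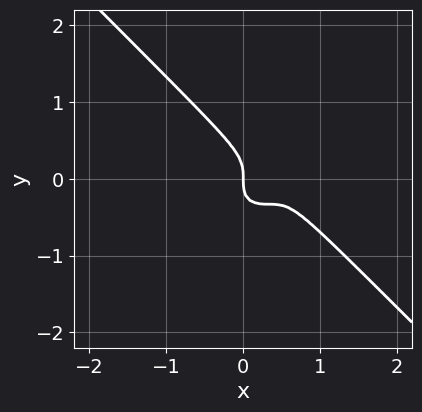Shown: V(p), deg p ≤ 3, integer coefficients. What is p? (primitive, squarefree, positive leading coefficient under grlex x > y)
First, degree: the shape is more complex than any degree-2 curve, so deg p = 3.
Then, observable constraints: one y-axis crossing is at y = 0; it meets the x-axis at x = 0 (among the integer gridlines).
Finally, putting this together gives p.

3*x^3 + 3*y^3 - 3*x^2 + x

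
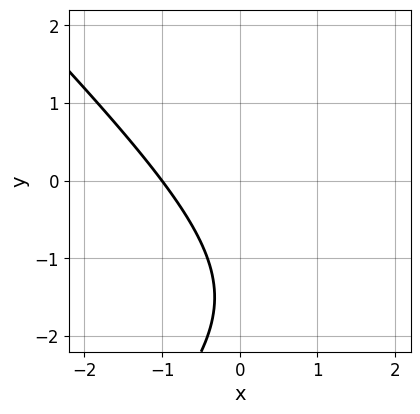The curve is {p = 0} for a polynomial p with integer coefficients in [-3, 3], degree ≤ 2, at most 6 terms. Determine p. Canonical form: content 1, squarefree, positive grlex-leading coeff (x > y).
x^2 - y^2 - 2*x - 3*y - 3

(a) deg p = 2. No degree-1 curve has this shape.
(b) Checking where it meets the axes: it crosses the x-axis at the gridline x = -1; no y-intercept at any integer in the box.
(c) Putting this together gives p.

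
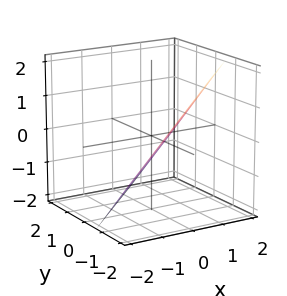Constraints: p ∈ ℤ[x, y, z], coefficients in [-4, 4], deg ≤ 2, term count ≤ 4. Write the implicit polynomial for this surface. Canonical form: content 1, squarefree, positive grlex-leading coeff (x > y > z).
(a) The degree is 1 — the surface is flat (a plane).
(b) Matching integer coefficients to the picture gives p.

3*x - 3*y - 3*z - 2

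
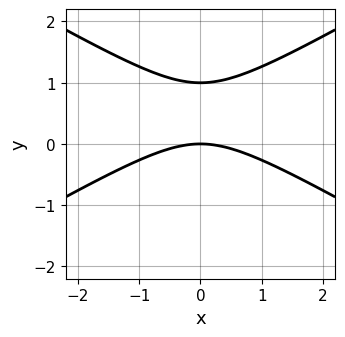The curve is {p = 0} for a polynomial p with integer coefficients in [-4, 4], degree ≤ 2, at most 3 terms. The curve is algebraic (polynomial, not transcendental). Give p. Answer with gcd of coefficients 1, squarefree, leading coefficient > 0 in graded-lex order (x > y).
x^2 - 3*y^2 + 3*y

(a) Degree: no degree-1 curve has this shape, so deg p = 2.
(b) Symmetries: the x ↦ −x reflection is a symmetry, so x appears only in even powers.
(c) Reading off the gridlines: the y-axis gridline crossings are at y ∈ {0, 1}; it meets the x-axis at x = 0 (among the integer gridlines).
(d) Fitting integer coefficients to these (and the overall shape) gives p.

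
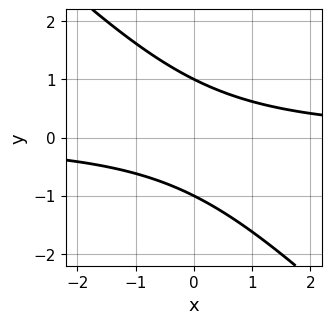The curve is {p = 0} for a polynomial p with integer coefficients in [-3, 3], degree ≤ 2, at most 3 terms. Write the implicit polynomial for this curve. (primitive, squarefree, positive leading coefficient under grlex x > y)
x*y + y^2 - 1

The degree is 2 — the shape is more complex than any degree-1 curve.
From the visible intercepts: among the integer gridlines, it crosses the y-axis at y ∈ {-1, 1}; no x-intercept at any integer in the box.
The integer polynomial consistent with all of this is the stated p.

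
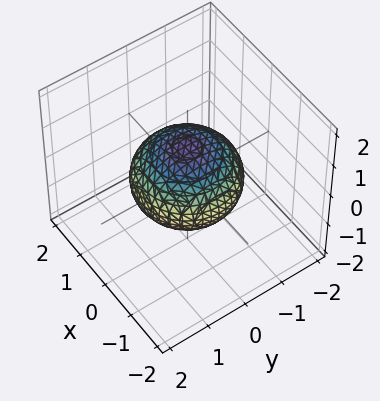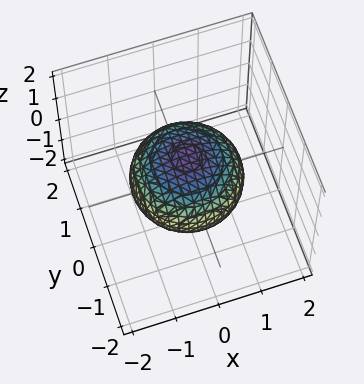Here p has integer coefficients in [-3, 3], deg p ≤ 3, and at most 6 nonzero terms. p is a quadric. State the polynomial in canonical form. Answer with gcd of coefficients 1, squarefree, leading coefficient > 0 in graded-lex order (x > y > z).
The degree is 2 — bounded and convex; a quadric.
Symmetries: mirror symmetry z ↦ −z ⇒ only even powers of z; every cross-section ⟂ z is a circle, so x, y appear only via x² + y².
Reading off the gridlines: a circular section at z = 0 has radius between 1 and 2; the z-axis gridline crossings are at z ∈ {-1, 1}.
The integer polynomial consistent with all of this is the stated p.

2*x^2 + 2*y^2 + 3*z^2 - 3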